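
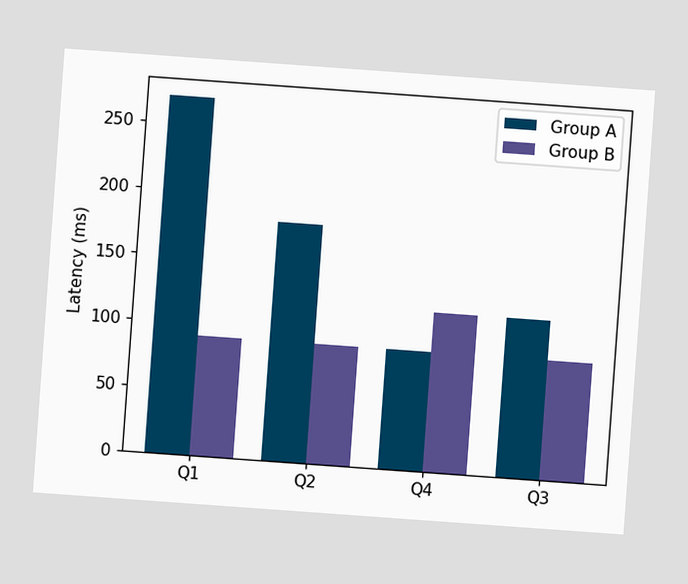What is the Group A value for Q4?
The chart is tilted about 4° clockwise. The Group A bar at Q4 reaches 90ms on the y-axis.

90ms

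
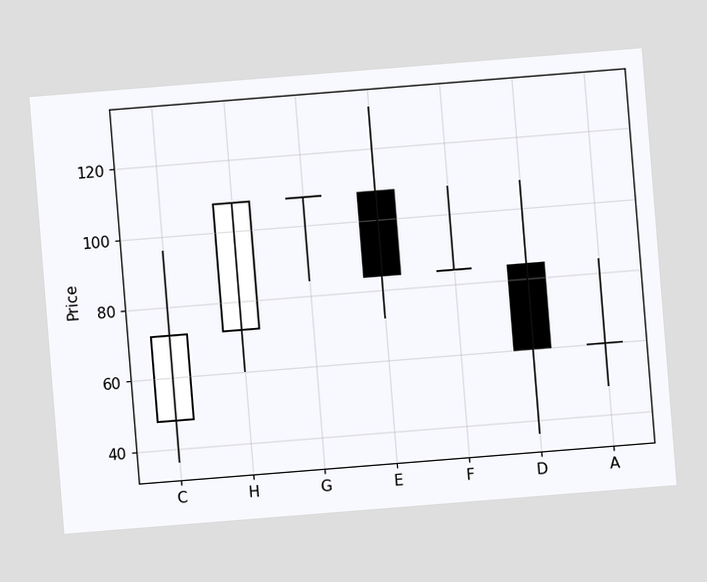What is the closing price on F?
The chart is tilted about 5° counter-clockwise. The F candle closes at 84.

84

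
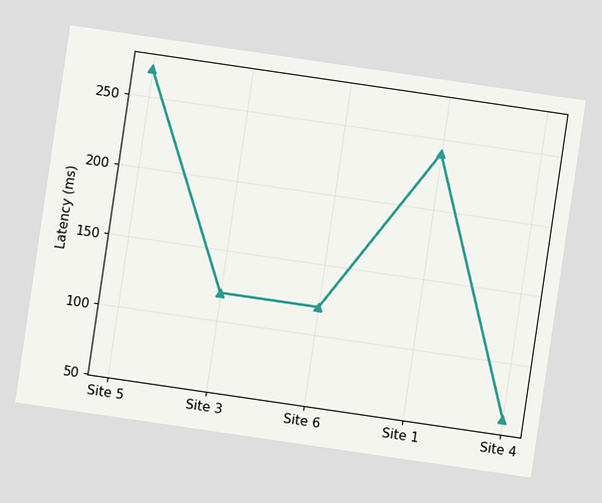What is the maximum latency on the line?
The chart is tilted about 8° clockwise. The highest point is at Site 5, and reading across to the y-axis gives 270ms.

270ms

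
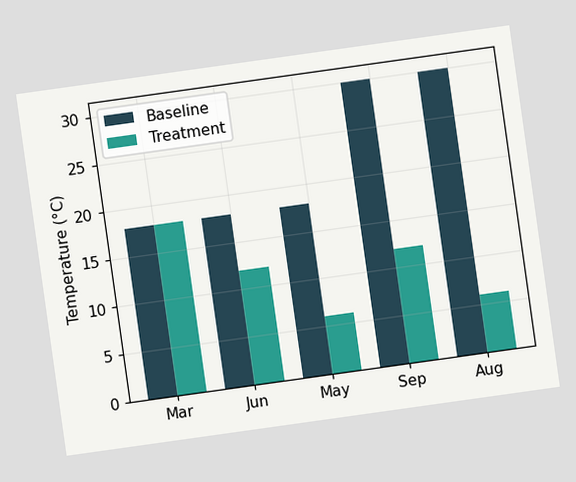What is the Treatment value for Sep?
The chart is tilted about 8° counter-clockwise. The Treatment bar at Sep reaches 12°C on the y-axis.

12°C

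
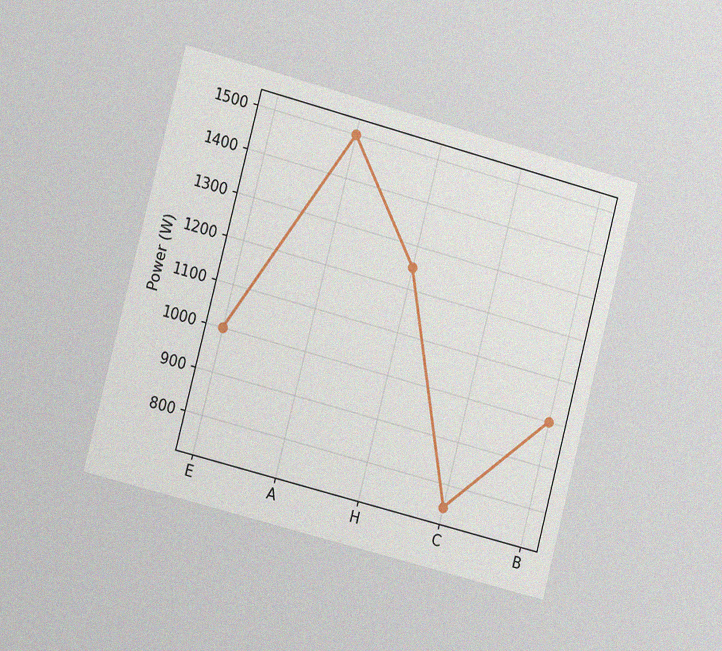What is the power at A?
1500W

The chart is tilted about 15° clockwise and viewed slightly from the left, with some photo noise. At A, the line is at 1500W.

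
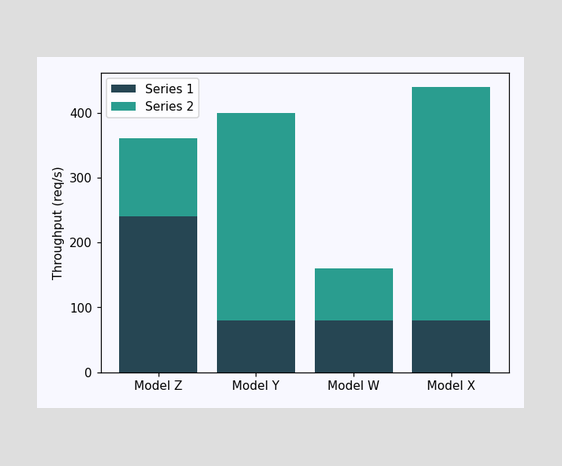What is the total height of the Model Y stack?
The Model Y stack's top reaches 400req/s on the y-axis.

400req/s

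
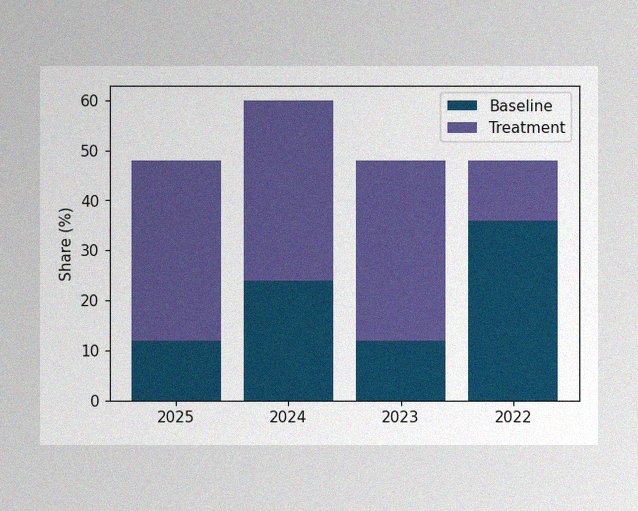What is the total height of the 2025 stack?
48%

The image has some photo noise and uneven lighting. The 2025 stack's top reaches 48% on the y-axis.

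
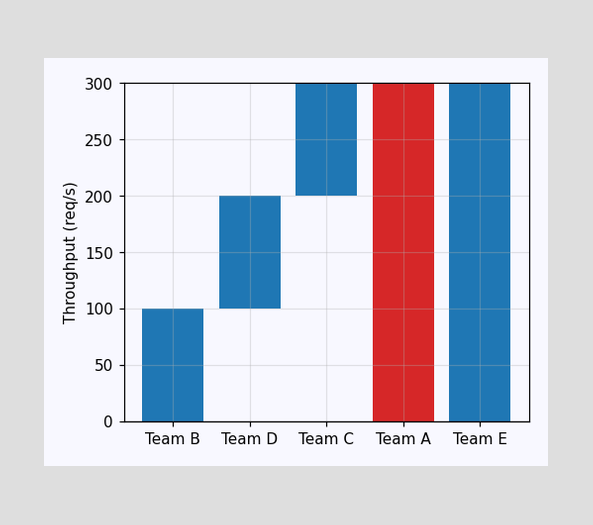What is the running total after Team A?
0req/s

After Team A the running total reaches 0req/s.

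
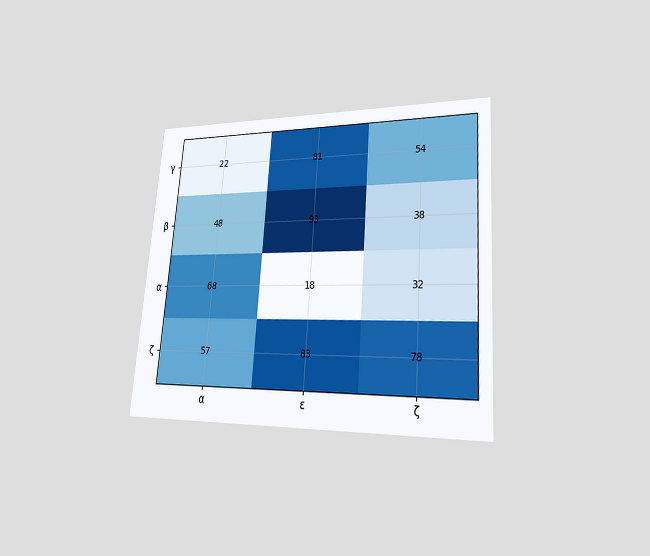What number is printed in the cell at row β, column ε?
93

The chart is tilted about 4° clockwise and viewed at a slight angle. The (β, ε) cell reads 93.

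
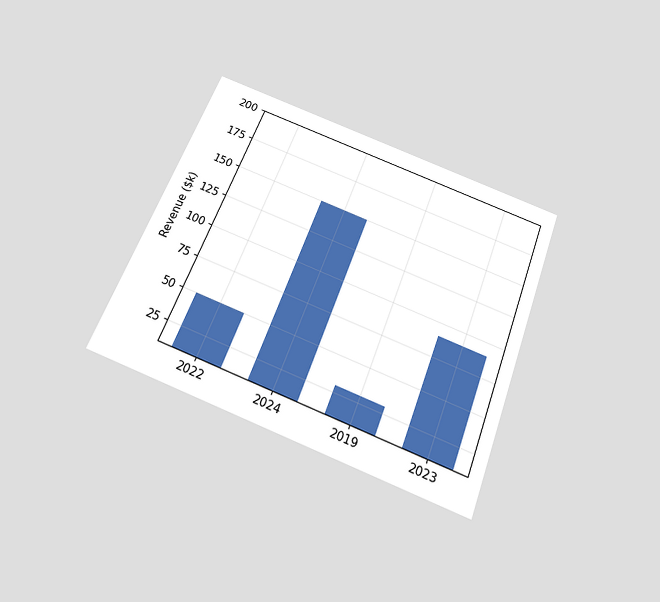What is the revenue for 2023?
$90k

The chart is tilted about 21° clockwise and viewed slightly from below. Reading along the chart's y-axis, the 2023 bar reaches $90k.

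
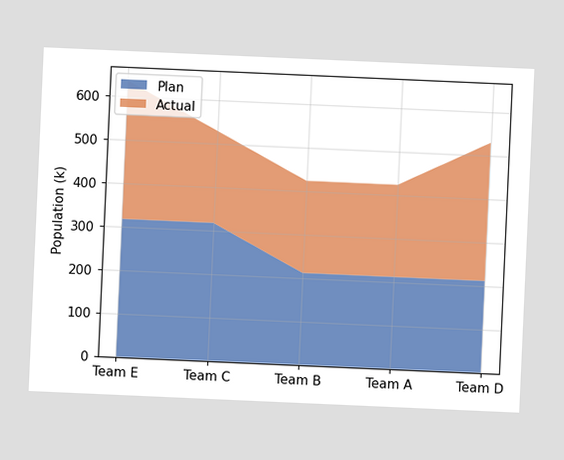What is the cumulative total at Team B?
424k

The chart is tilted about 3° clockwise. The stacked total at Team B reaches 424k.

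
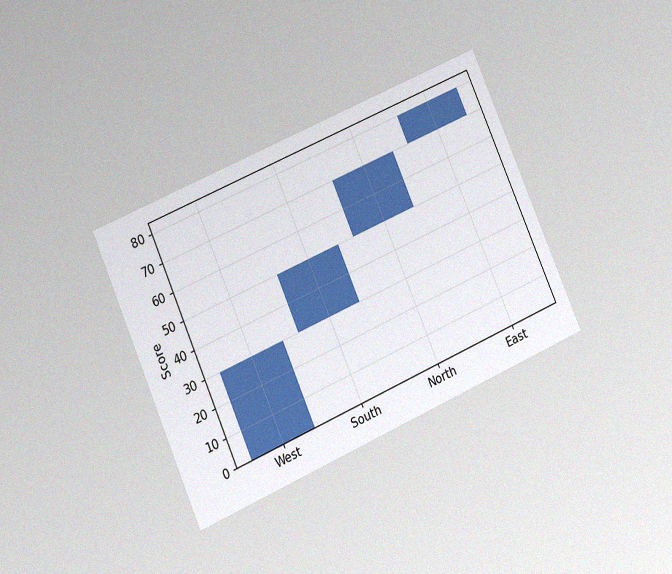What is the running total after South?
50

The chart is tilted about 24° counter-clockwise and viewed at a slight angle, with some photo noise. After South the running total reaches 50.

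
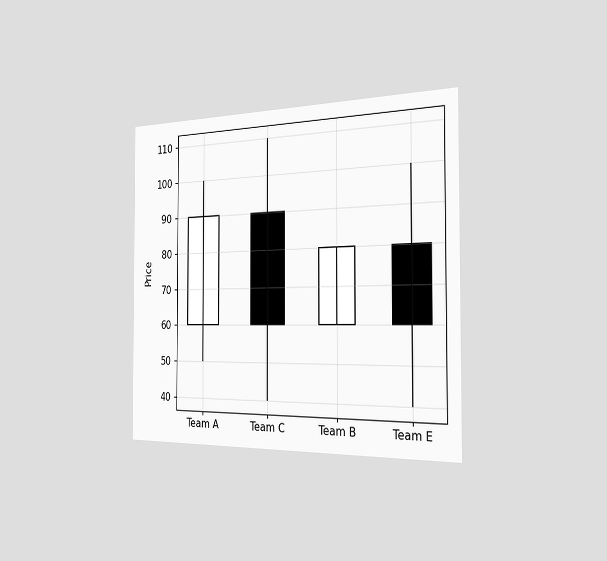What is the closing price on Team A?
90

The chart is viewed slightly from the right. The Team A candle closes at 90.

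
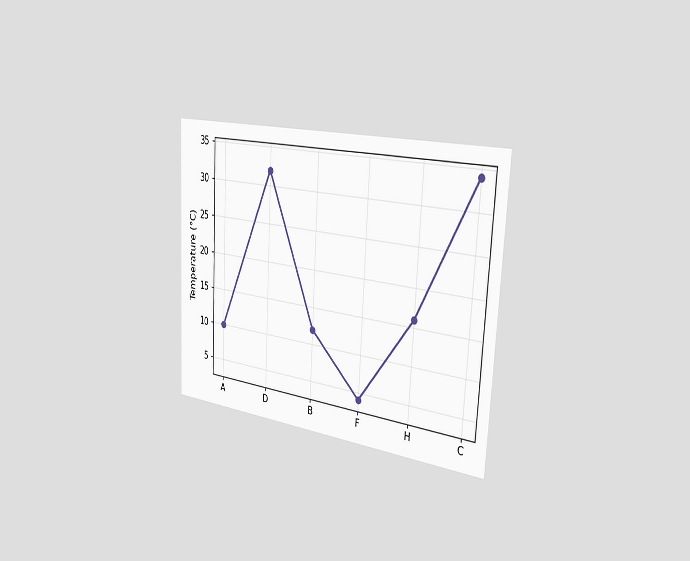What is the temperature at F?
The chart is tilted about 3° clockwise and viewed slightly from the right. At F, the line is at 4°C.

4°C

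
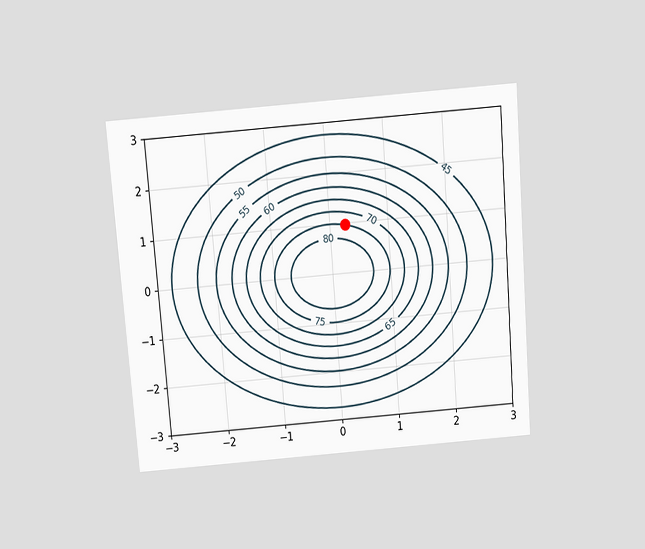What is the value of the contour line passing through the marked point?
75

The chart is tilted about 5° counter-clockwise and viewed slightly from above. The marked point sits on the contour labelled 75.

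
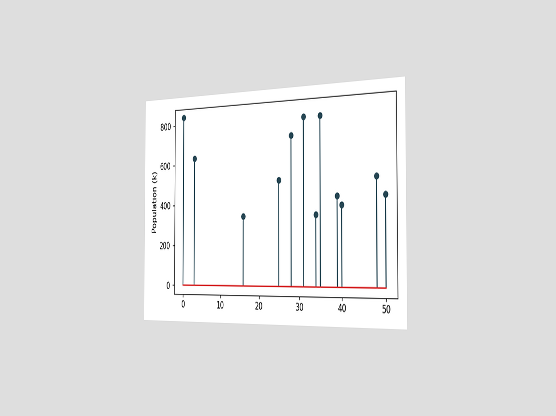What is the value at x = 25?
504k

The chart is viewed slightly from the right. The stem at x=25 reaches 504k.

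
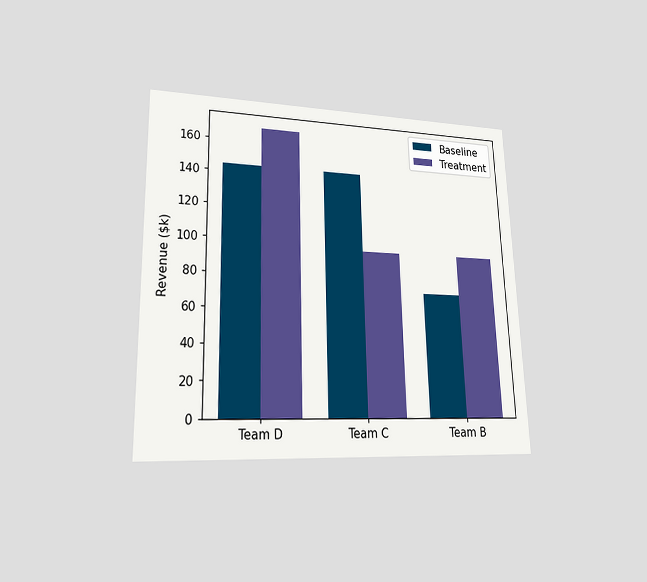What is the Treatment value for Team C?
$96k

The chart is viewed at a slight angle. The Treatment bar at Team C reaches $96k on the y-axis.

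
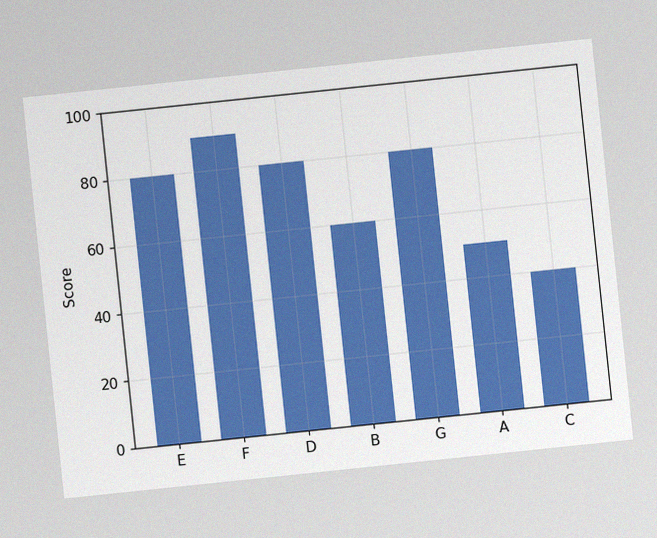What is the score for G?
The chart is tilted about 6° counter-clockwise, with some photo noise. Reading along the chart's y-axis, the G bar reaches 80.

80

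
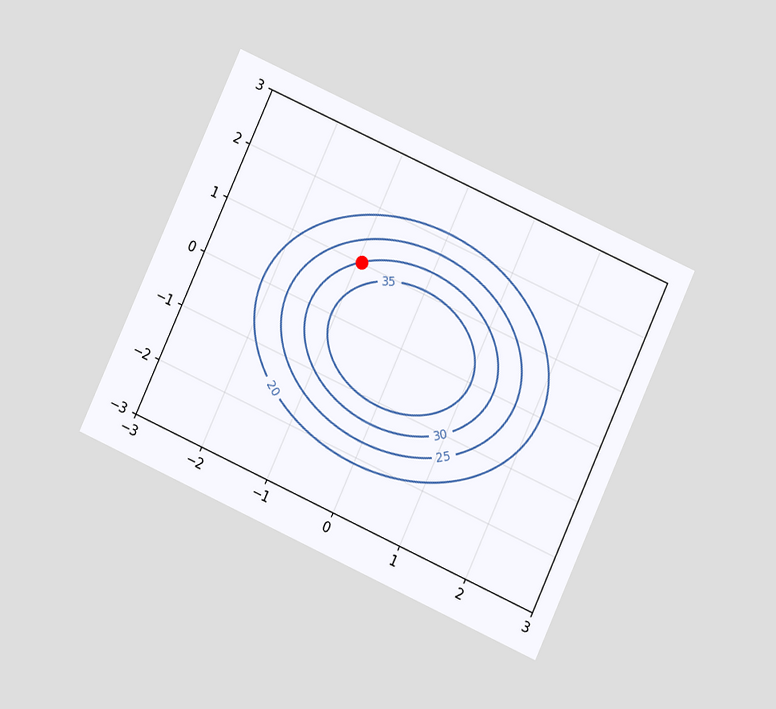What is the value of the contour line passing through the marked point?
The chart is tilted about 24° clockwise and viewed at a slight angle. The marked point sits on the contour labelled 30.

30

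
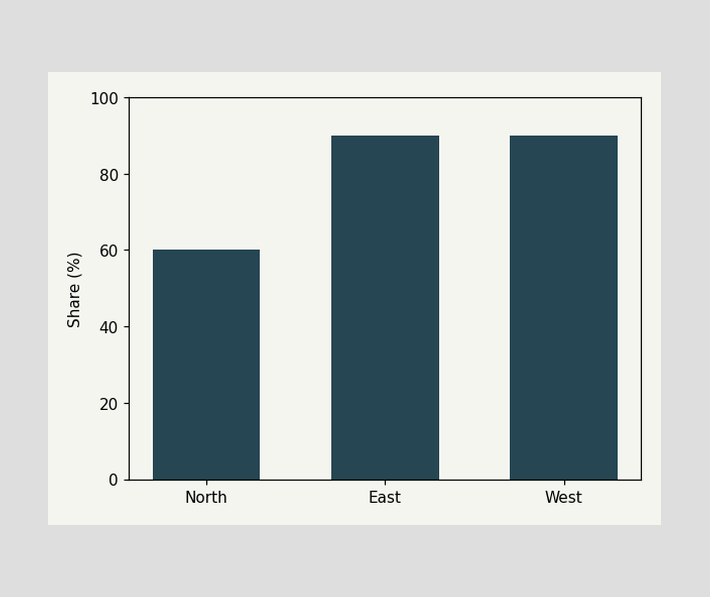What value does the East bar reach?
90%

Reading along the chart's y-axis, the East bar reaches 90%.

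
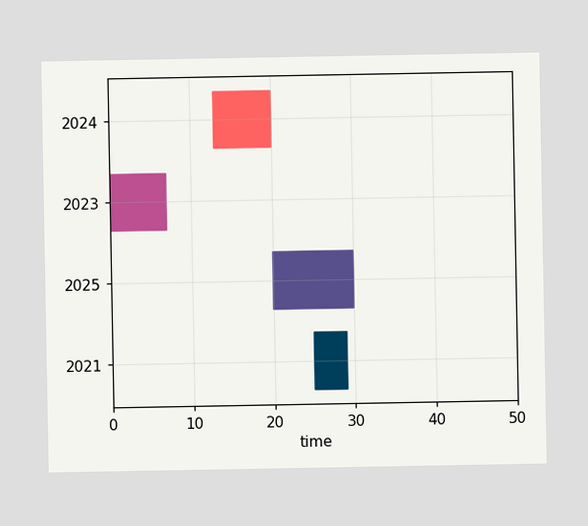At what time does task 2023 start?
The 2023 bar begins at t=0.

0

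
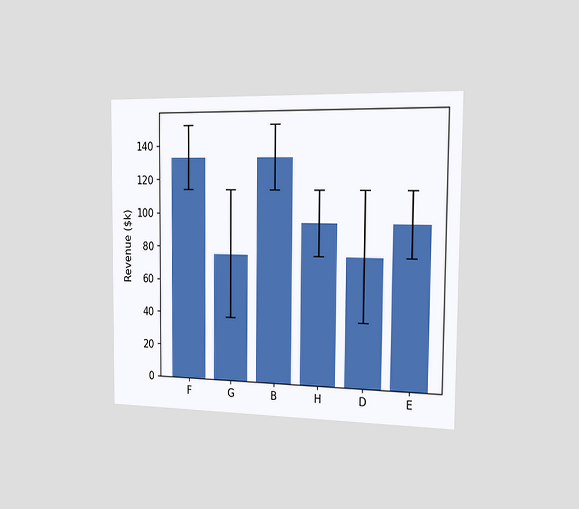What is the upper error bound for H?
$114k

The chart is viewed slightly from the right. The H bar's upper whisker reaches $114k.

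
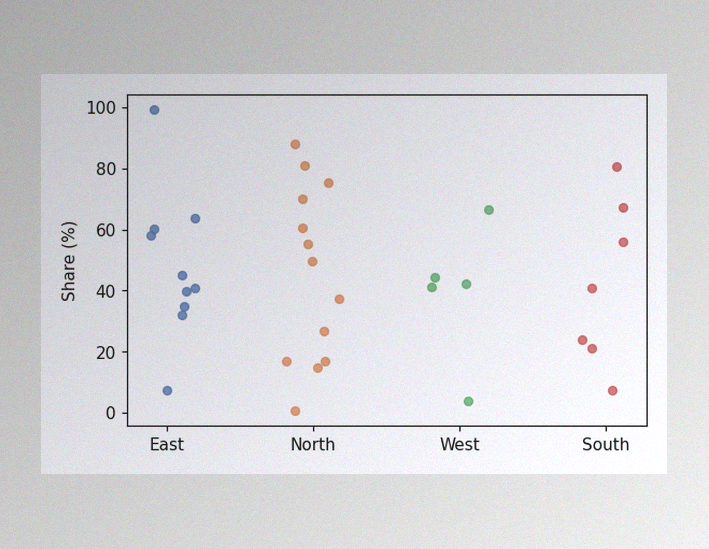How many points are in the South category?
7

The image has some photo noise and uneven lighting. Counting the markers in the South column gives 7.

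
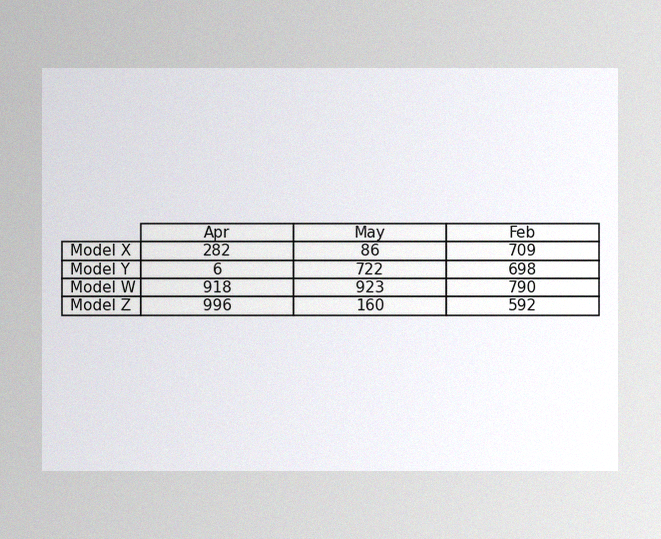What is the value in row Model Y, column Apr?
6

The image has some photo noise and uneven lighting. The (Model Y, Apr) cell reads 6.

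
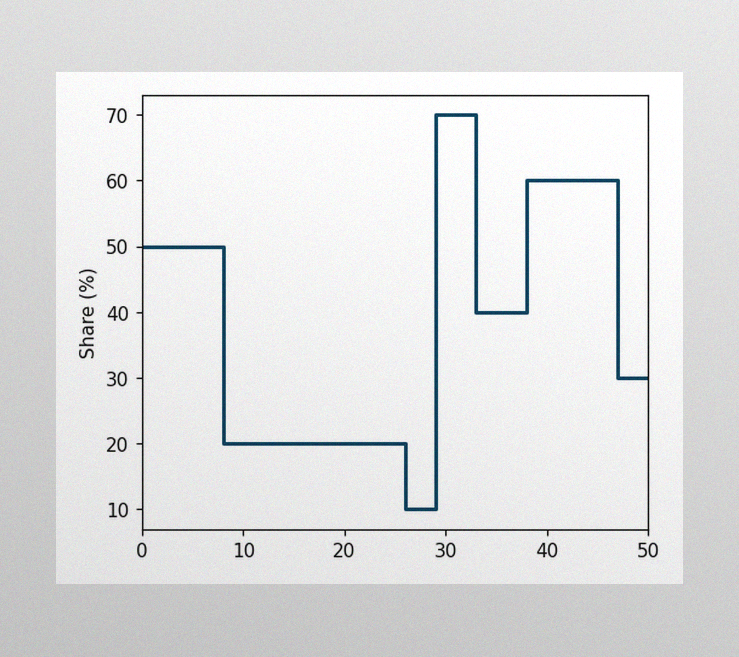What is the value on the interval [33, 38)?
40%

The image has some photo noise and uneven lighting. On [33, 38) the step sits at 40%.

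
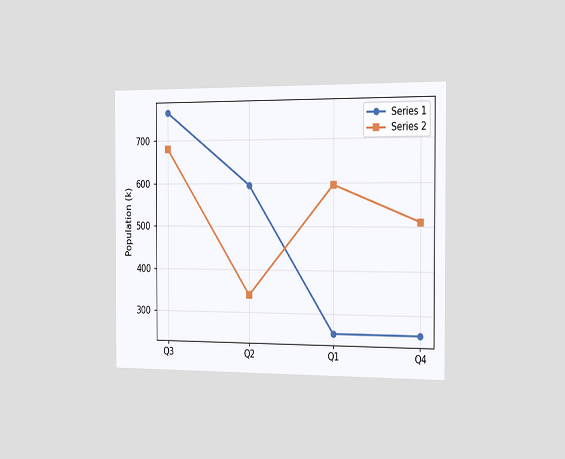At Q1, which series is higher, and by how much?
The chart is viewed slightly from the right. At Q1, Series 2 sits above the other line by 340k.

Series 2, by 340k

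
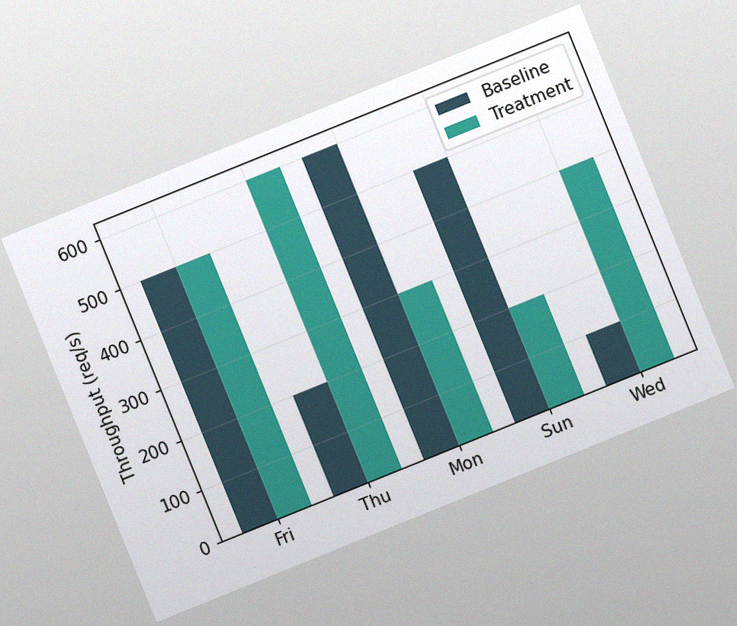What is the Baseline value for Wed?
The chart is tilted about 22° counter-clockwise, with some photo noise. The Baseline bar at Wed reaches 100req/s on the y-axis.

100req/s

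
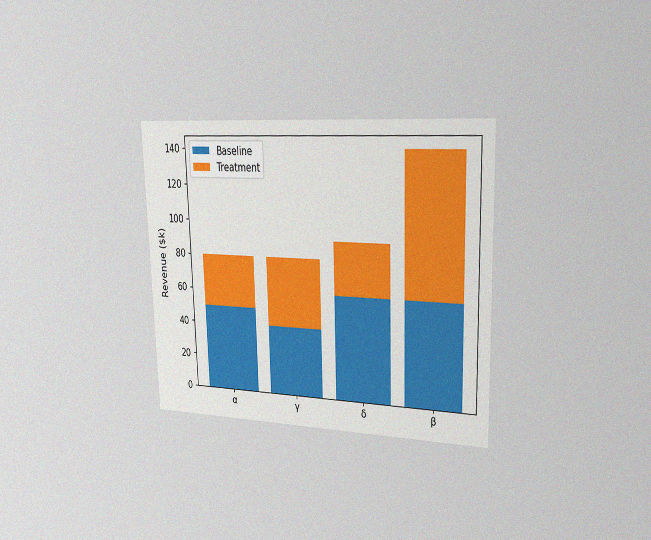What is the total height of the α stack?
$80k

The chart is viewed slightly from the right, with some photo noise. The α stack's top reaches $80k on the y-axis.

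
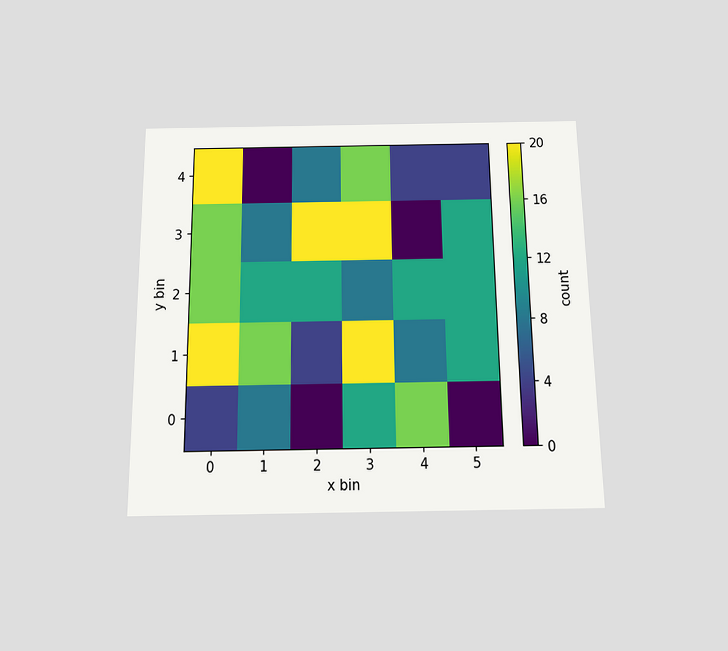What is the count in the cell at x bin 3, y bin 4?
The chart is viewed slightly from below. Matching the cell (3, 4) against the colorbar gives 16.

16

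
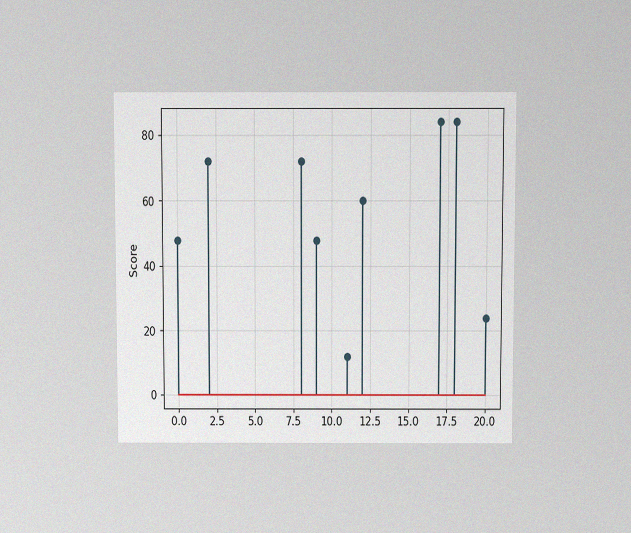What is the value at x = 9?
48

The chart is viewed slightly from above, with some photo noise. The stem at x=9 reaches 48.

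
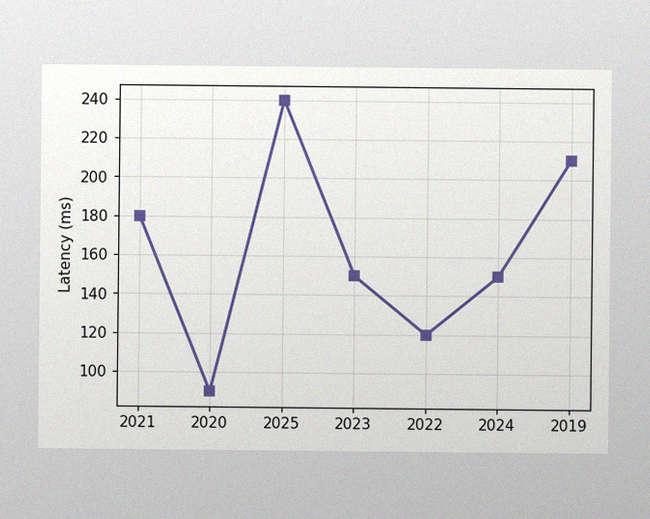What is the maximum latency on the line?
The image has some photo noise and uneven lighting. The highest point is at 2025, and reading across to the y-axis gives 240ms.

240ms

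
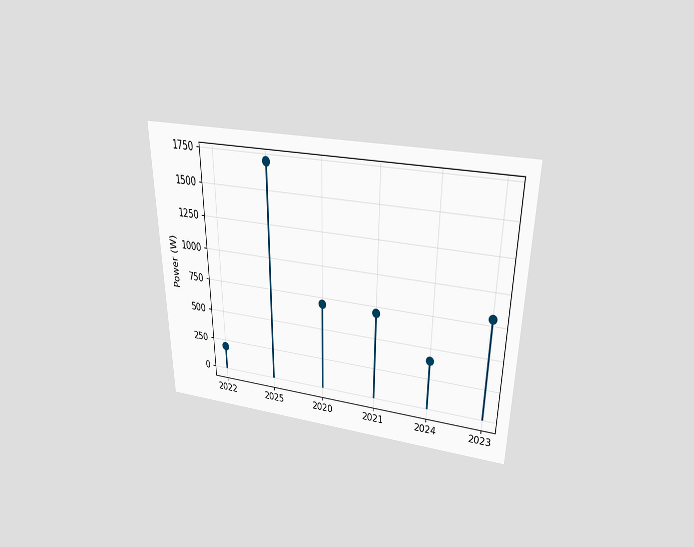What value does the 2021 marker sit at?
The chart is viewed slightly from above. The 2021 marker sits at 700W.

700W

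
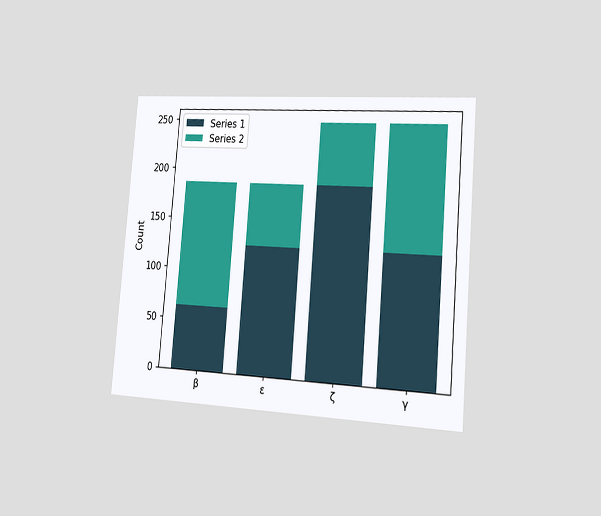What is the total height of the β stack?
The chart is tilted about 5° clockwise and viewed slightly from the right. The β stack's top reaches 186 on the y-axis.

186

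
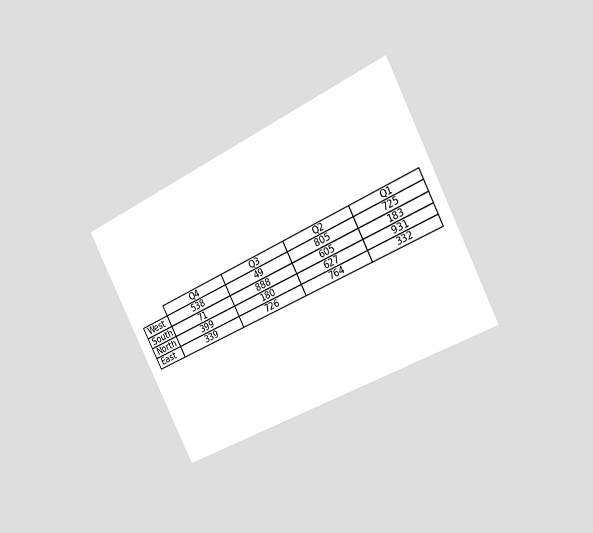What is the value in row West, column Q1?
The chart is tilted about 27° counter-clockwise and viewed slightly from the right. The (West, Q1) cell reads 725.

725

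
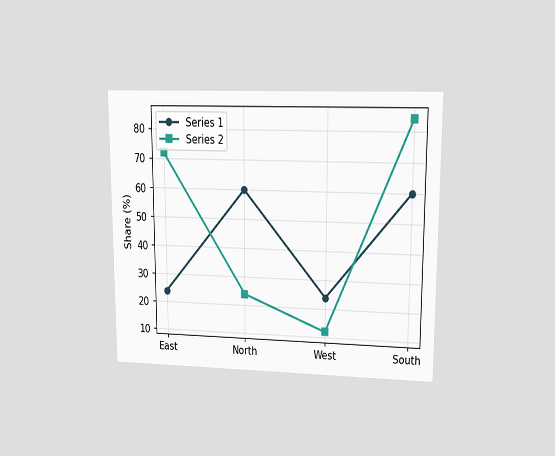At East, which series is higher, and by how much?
Series 2, by 48%

The chart is viewed at a slight angle. At East, Series 2 sits above the other line by 48%.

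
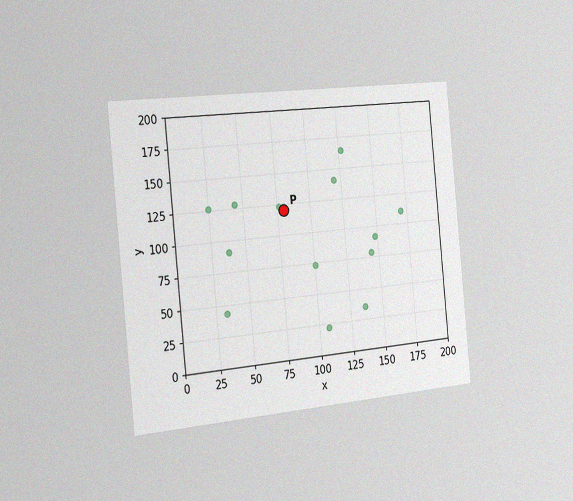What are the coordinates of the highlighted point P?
(80, 120)

The chart is tilted about 5° counter-clockwise and viewed slightly from the left, with some photo noise. Following the gridlines from P to each axis, P sits at (80, 120).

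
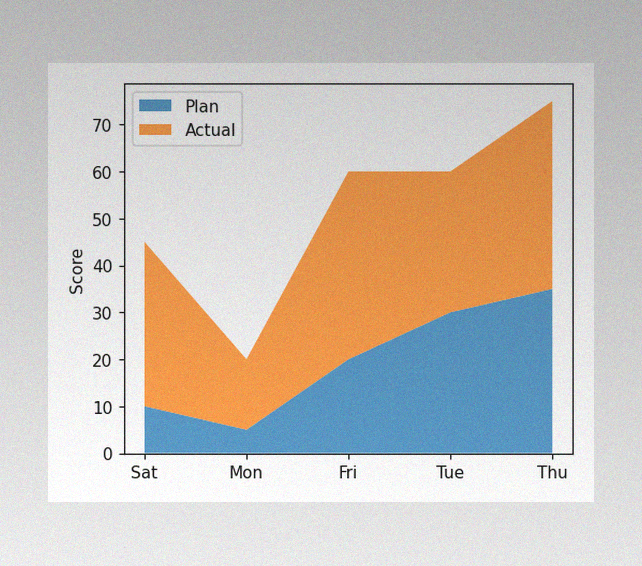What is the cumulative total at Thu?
75

The image has some photo noise and uneven lighting. The stacked total at Thu reaches 75.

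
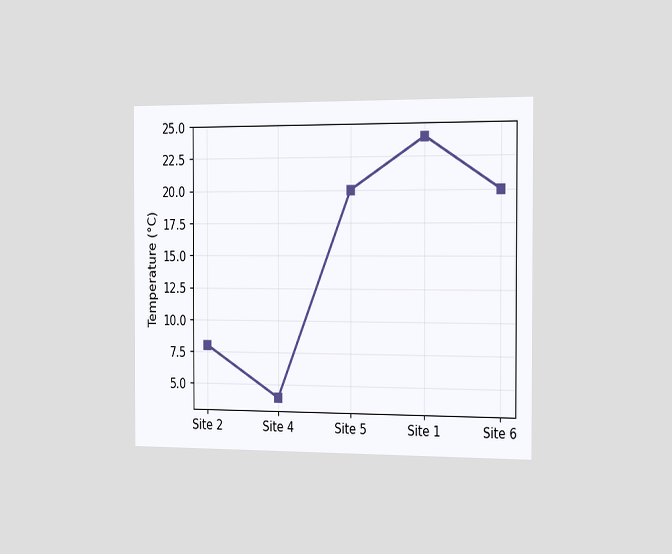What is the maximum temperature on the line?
24°C

The chart is viewed slightly from the right. The highest point is at Site 1, and reading across to the y-axis gives 24°C.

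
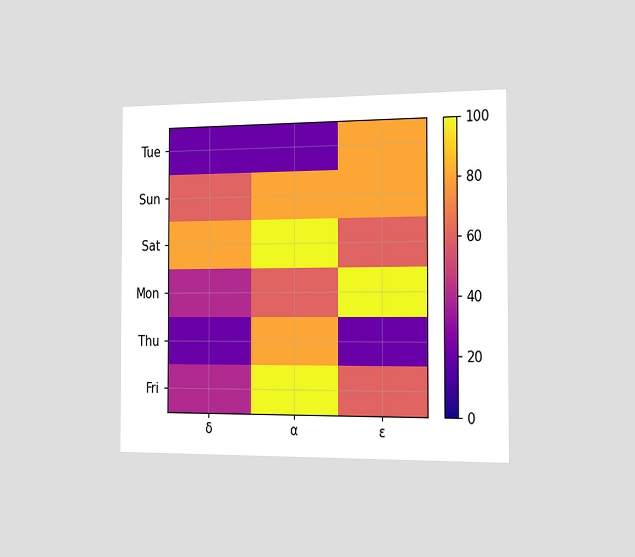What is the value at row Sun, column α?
The chart is viewed slightly from the right. Matching cell (Sun, α) against the colorbar gives 80.

80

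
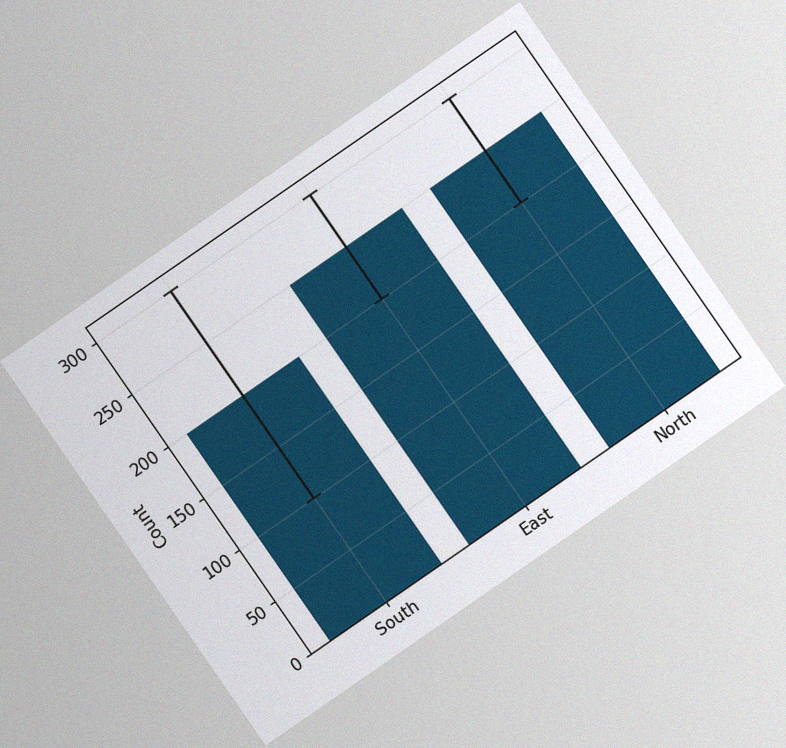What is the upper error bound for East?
The chart is tilted about 35° counter-clockwise, with some photo noise. The East bar's upper whisker reaches 300.

300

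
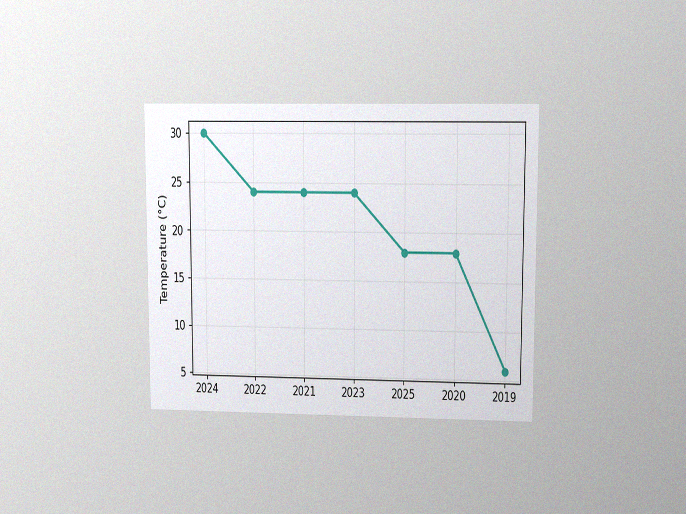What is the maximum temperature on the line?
30°C

The chart is viewed at a slight angle, with some photo noise. The highest point is at 2024, and reading across to the y-axis gives 30°C.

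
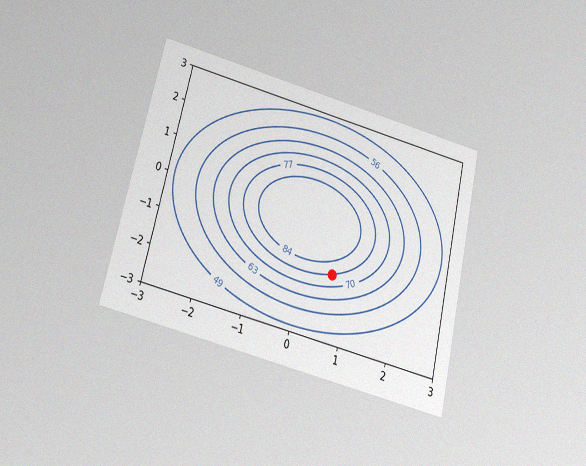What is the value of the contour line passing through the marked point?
77

The chart is tilted about 13° clockwise and viewed slightly from below, with some photo noise. The marked point sits on the contour labelled 77.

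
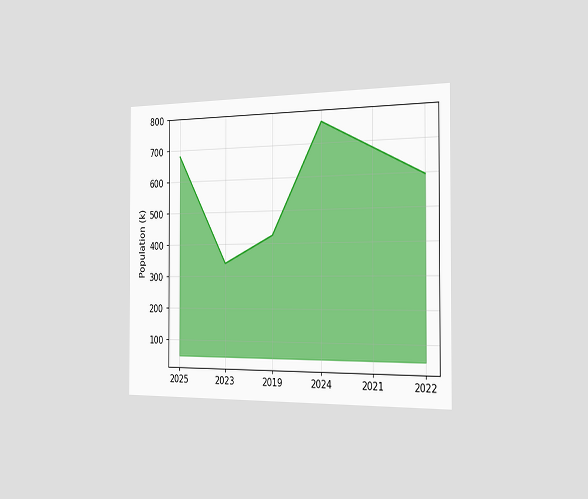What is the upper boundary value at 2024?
The chart is viewed slightly from the right. At 2024 the upper boundary is at 765k.

765k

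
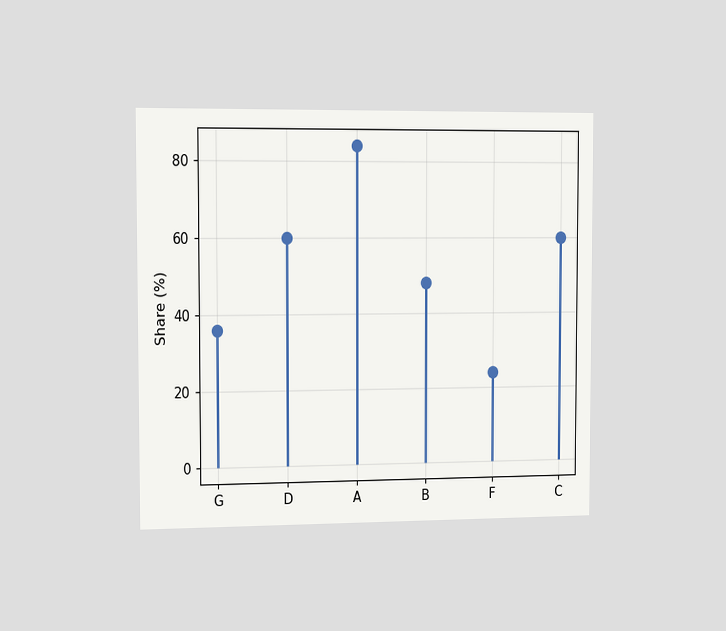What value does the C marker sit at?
60%

The chart is viewed slightly from the left. The C marker sits at 60%.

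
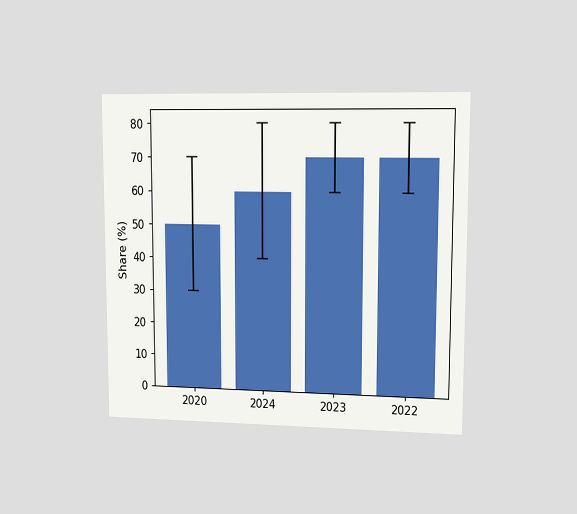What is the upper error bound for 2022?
80%

The chart is viewed at a slight angle. The 2022 bar's upper whisker reaches 80%.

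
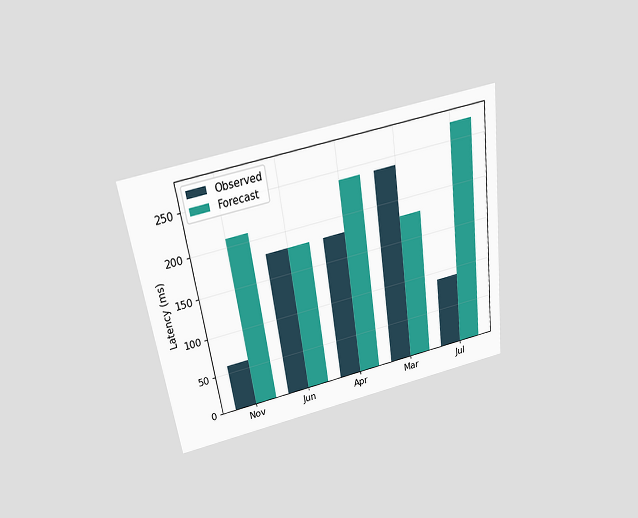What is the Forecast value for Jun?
180ms

The chart is tilted about 8° counter-clockwise and viewed slightly from above. The Forecast bar at Jun reaches 180ms on the y-axis.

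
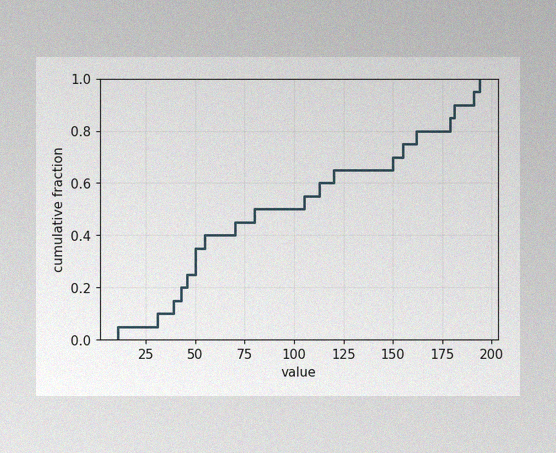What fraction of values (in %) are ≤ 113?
The image has some photo noise and uneven lighting. At x=113 the ECDF step is at 60%.

60%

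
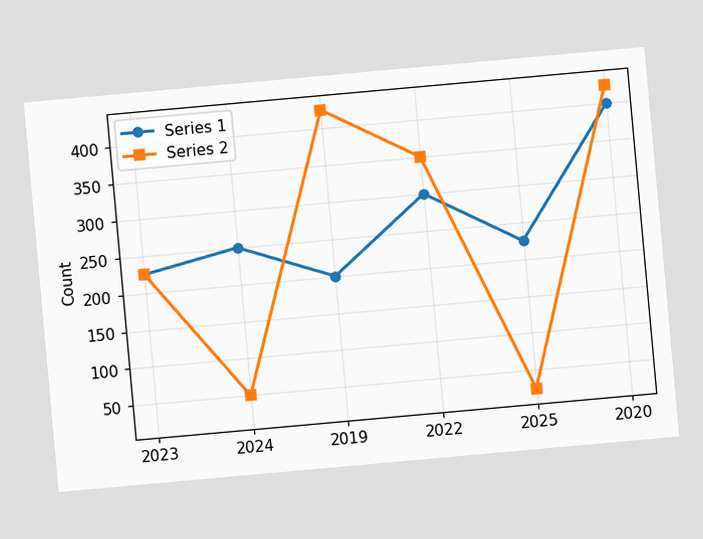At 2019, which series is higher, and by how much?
Series 2, by 225

The chart is tilted about 5° counter-clockwise. At 2019, Series 2 sits above the other line by 225.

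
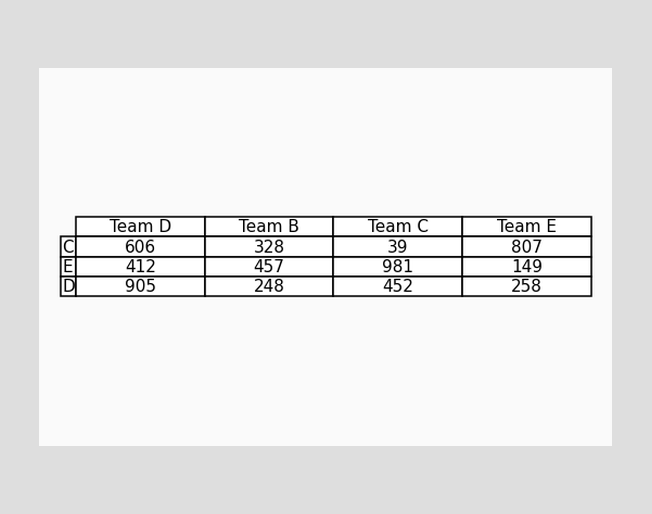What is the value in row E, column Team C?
981

The (E, Team C) cell reads 981.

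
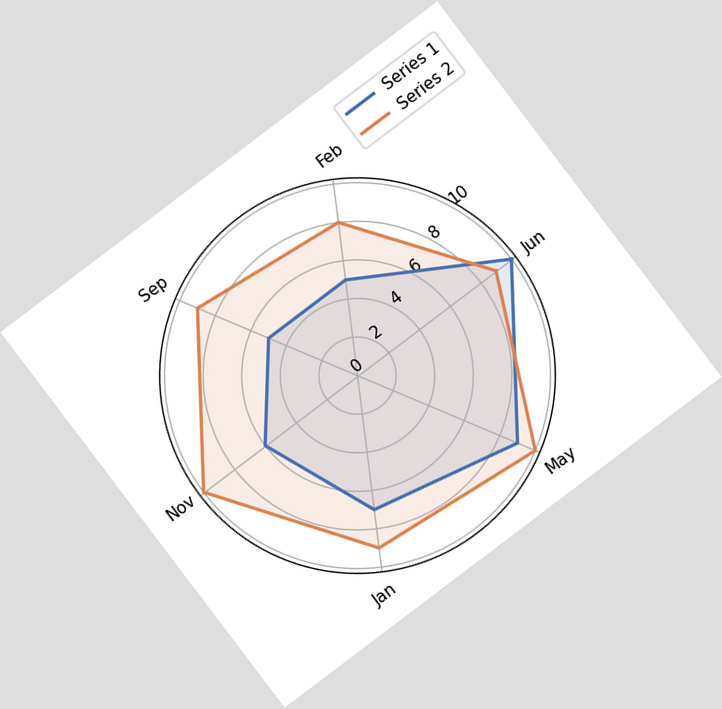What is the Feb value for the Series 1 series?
The chart is tilted about 37° counter-clockwise. On the Feb axis, Series 1 reaches 5.

5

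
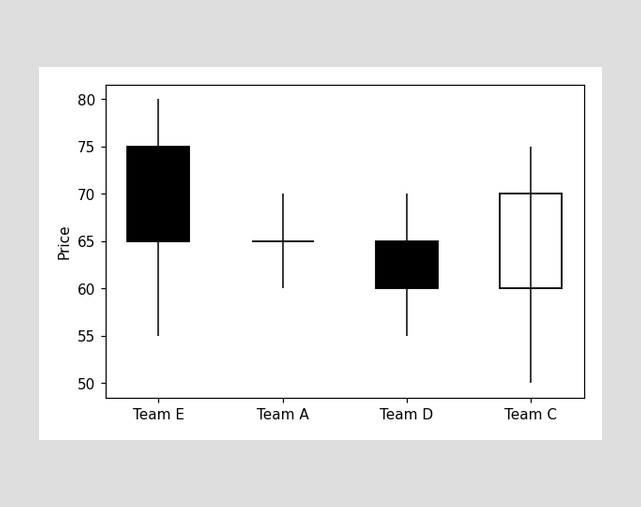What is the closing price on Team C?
The Team C candle closes at 70.

70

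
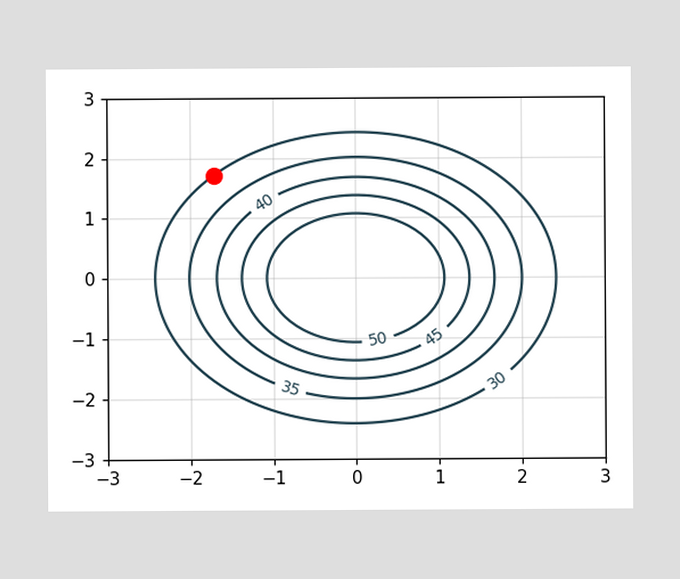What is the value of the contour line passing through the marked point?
30

The marked point sits on the contour labelled 30.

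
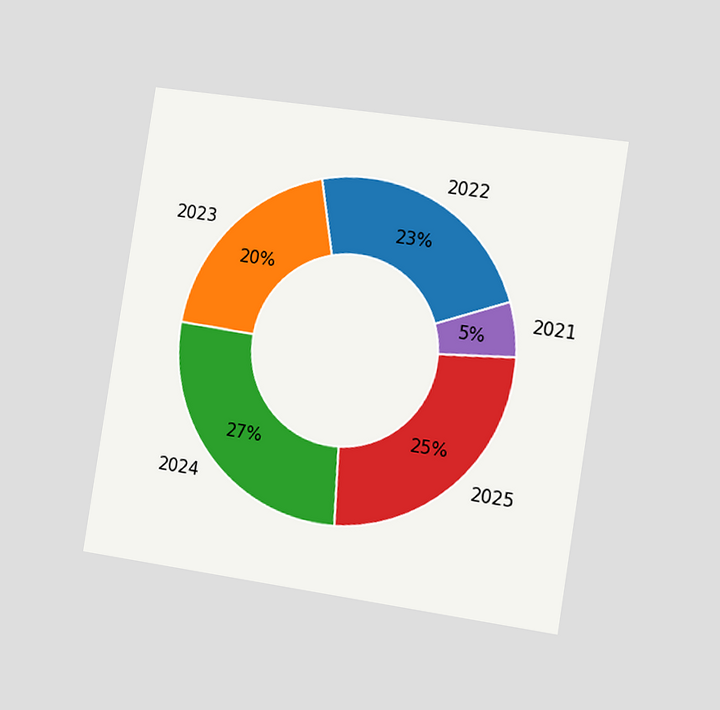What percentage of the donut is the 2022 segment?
23%

The chart is tilted about 9° clockwise and viewed slightly from the right. The 2022 segment takes up 23% of the ring.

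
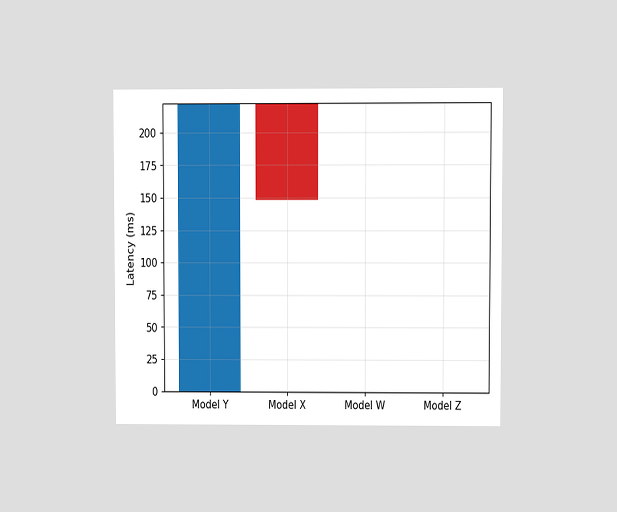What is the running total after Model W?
The chart is viewed at a slight angle. After Model W the running total reaches 148ms.

148ms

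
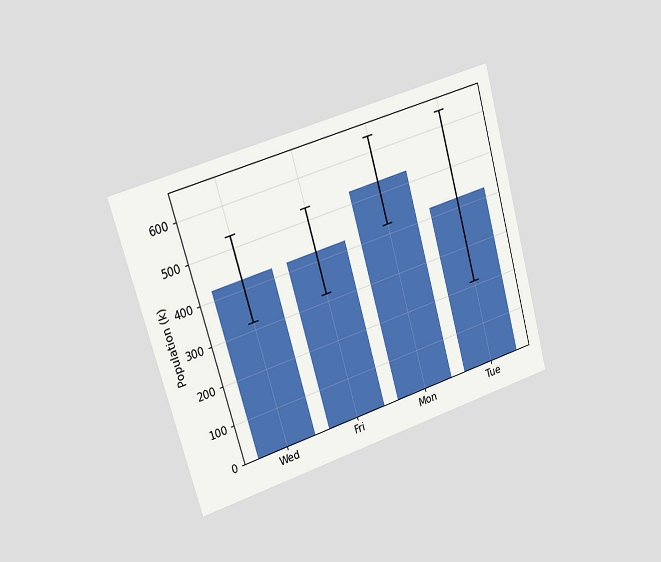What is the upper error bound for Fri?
530k

The chart is tilted about 16° counter-clockwise and viewed slightly from the left. The Fri bar's upper whisker reaches 530k.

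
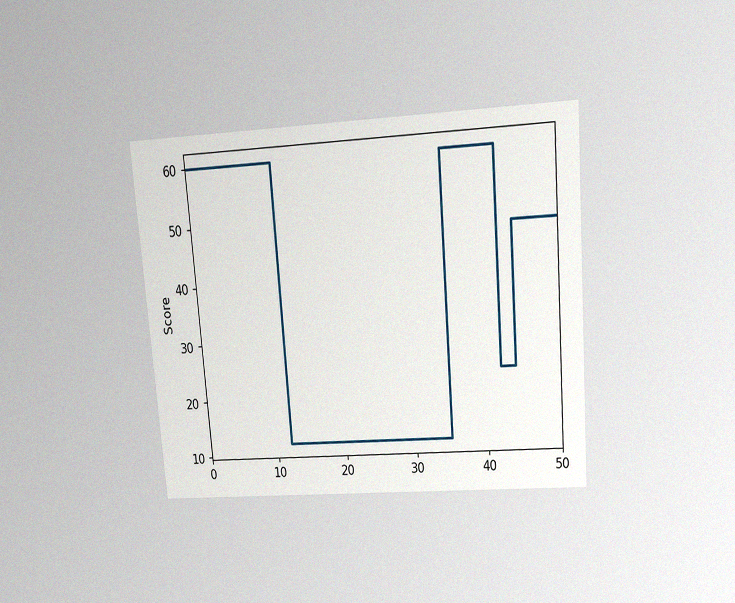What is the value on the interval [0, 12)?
60

The chart is tilted about 5° counter-clockwise and viewed slightly from above, with some photo noise. On [0, 12) the step sits at 60.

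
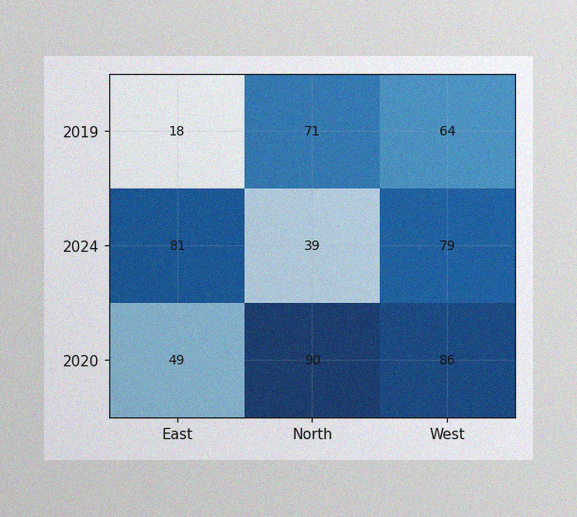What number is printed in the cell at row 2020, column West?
86

The image has some photo noise and uneven lighting. The (2020, West) cell reads 86.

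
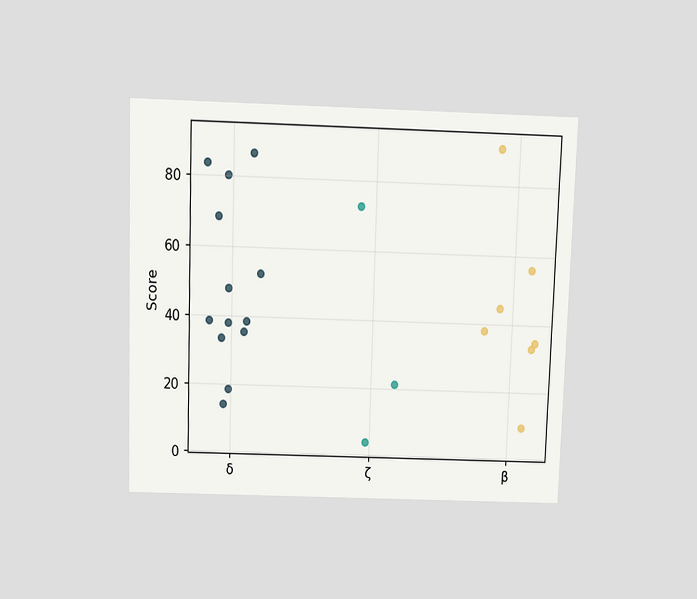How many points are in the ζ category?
3

The chart is viewed slightly from above. Counting the markers in the ζ column gives 3.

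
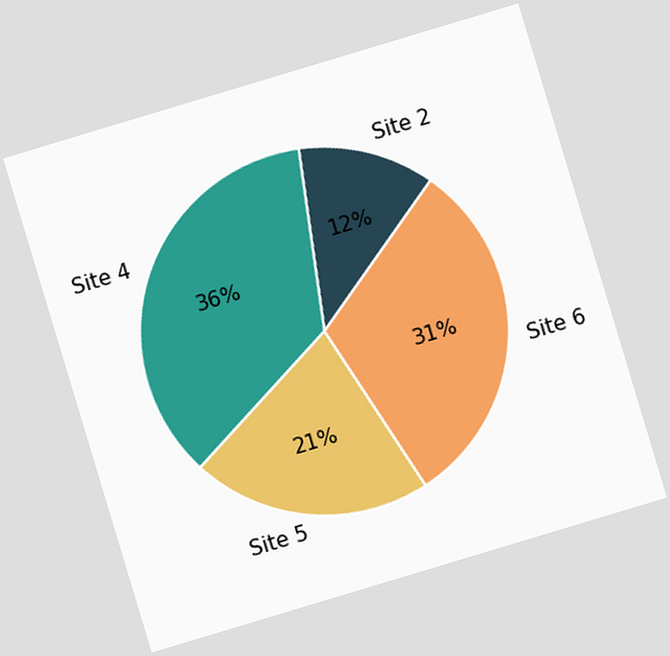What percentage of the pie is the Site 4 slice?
The chart is tilted about 17° counter-clockwise. The Site 4 slice takes up 36% of the pie.

36%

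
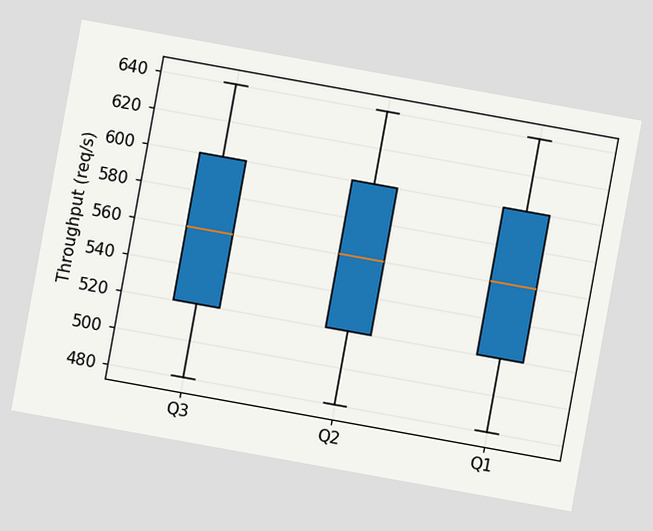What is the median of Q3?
The chart is tilted about 10° clockwise. The median line in the Q3 box sits at 560req/s.

560req/s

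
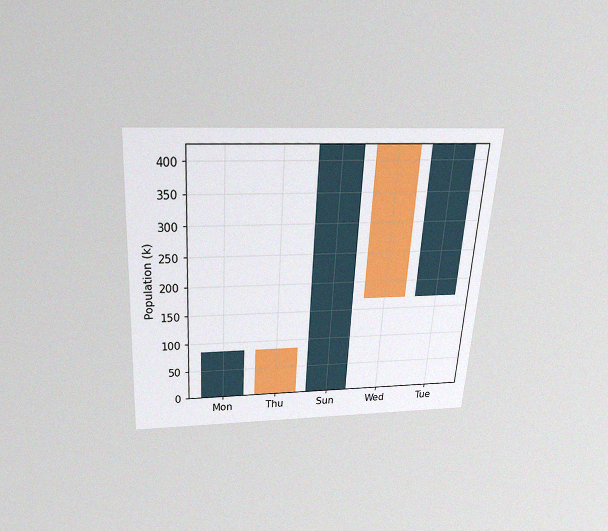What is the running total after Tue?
The chart is tilted about 4° clockwise and viewed slightly from above, with some photo noise. After Tue the running total reaches 425k.

425k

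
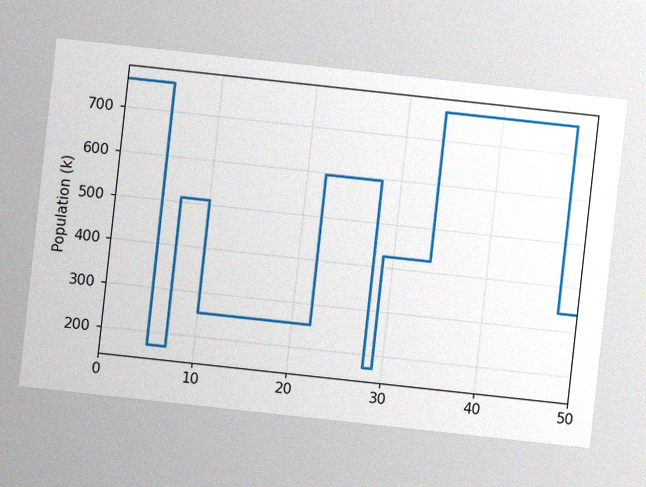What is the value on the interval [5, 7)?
The chart is tilted about 6° clockwise, with some photo noise. On [5, 7) the step sits at 170k.

170k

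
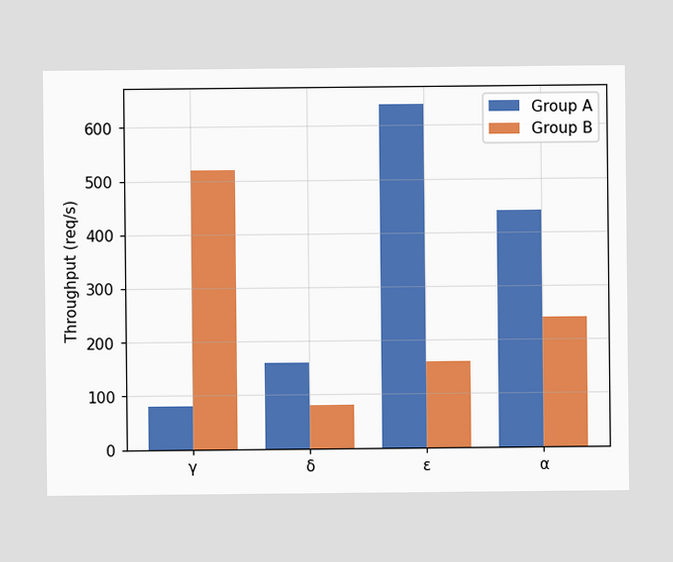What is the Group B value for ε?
160req/s

The Group B bar at ε reaches 160req/s on the y-axis.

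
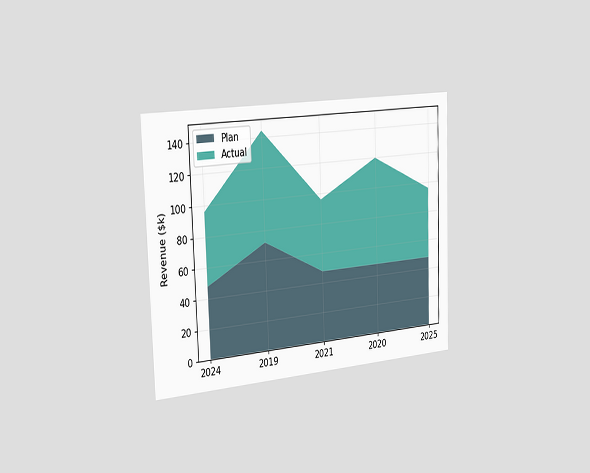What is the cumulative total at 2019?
$144k

The chart is tilted about 2° counter-clockwise and viewed slightly from the left. The stacked total at 2019 reaches $144k.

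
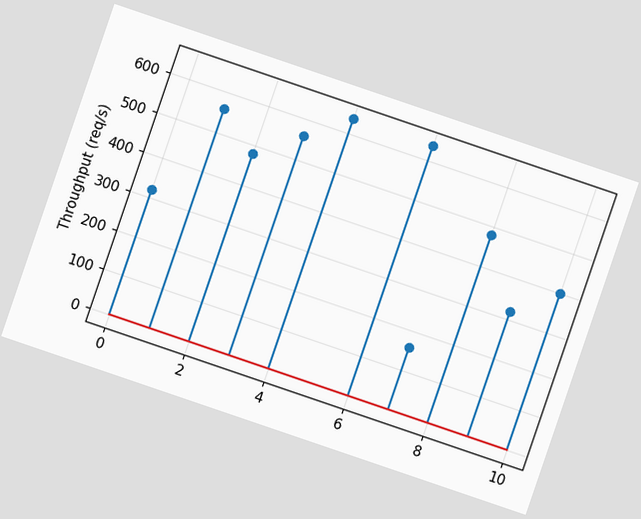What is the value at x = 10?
The chart is tilted about 19° clockwise. The stem at x=10 reaches 400req/s.

400req/s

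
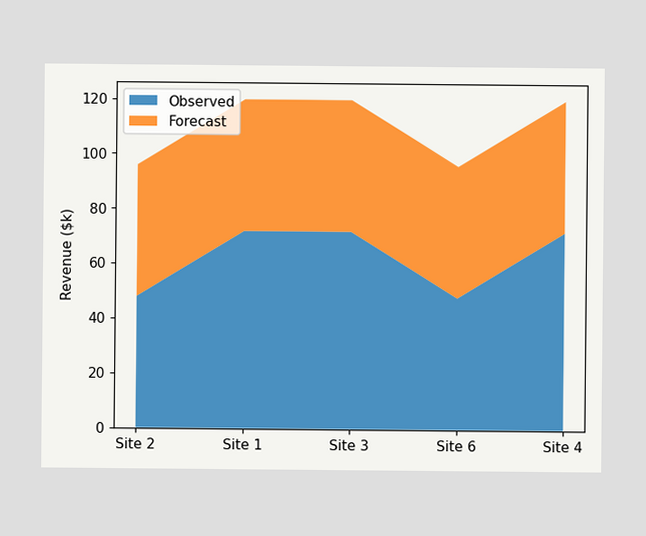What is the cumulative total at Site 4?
$120k

The stacked total at Site 4 reaches $120k.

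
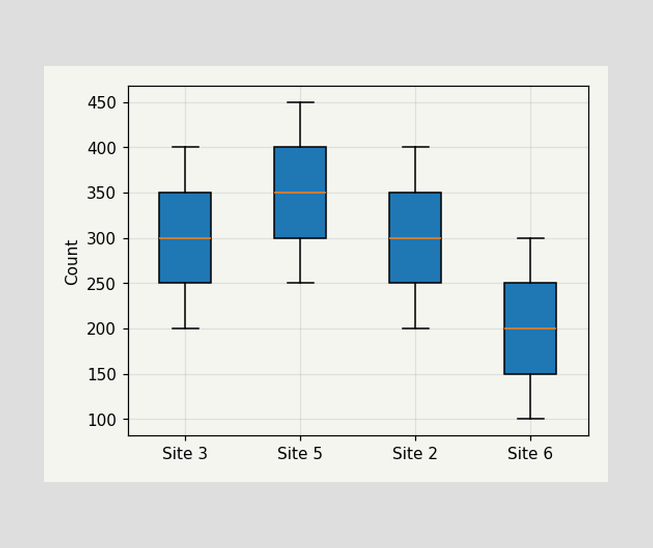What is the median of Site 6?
200

The median line in the Site 6 box sits at 200.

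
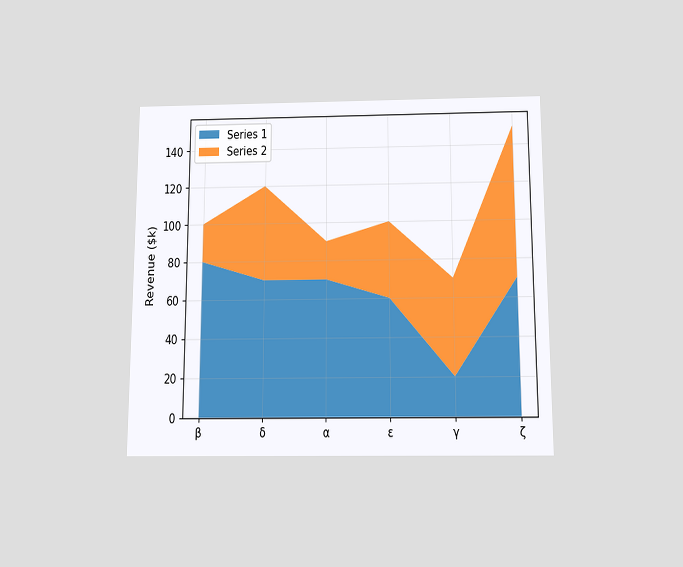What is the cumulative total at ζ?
$150k

The chart is viewed slightly from below. The stacked total at ζ reaches $150k.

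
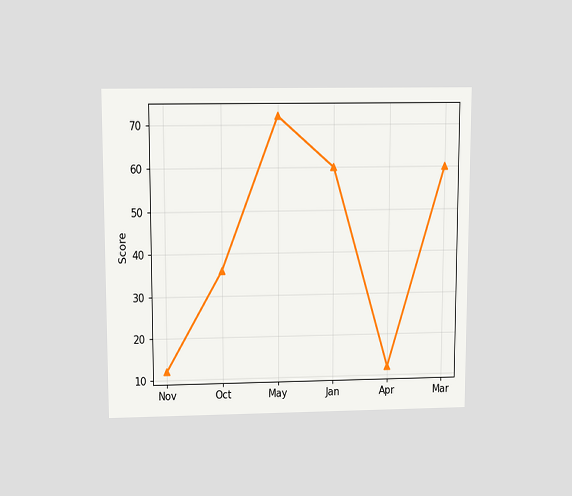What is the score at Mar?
The chart is viewed slightly from above. At Mar, the line is at 60.

60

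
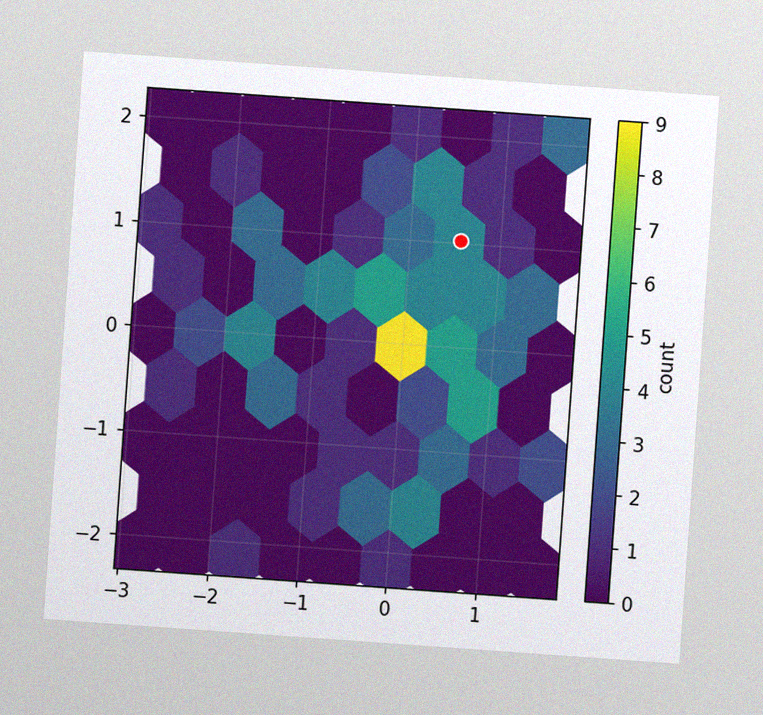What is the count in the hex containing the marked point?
4

The chart is tilted about 4° clockwise, with some photo noise. The marked hex reads 4 on the colorbar.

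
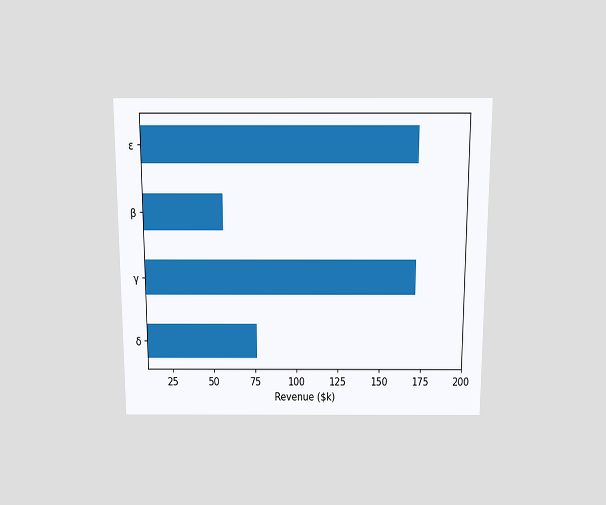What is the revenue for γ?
$171k

The chart is viewed slightly from above. Reading along the chart's x-axis, the γ bar reaches $171k.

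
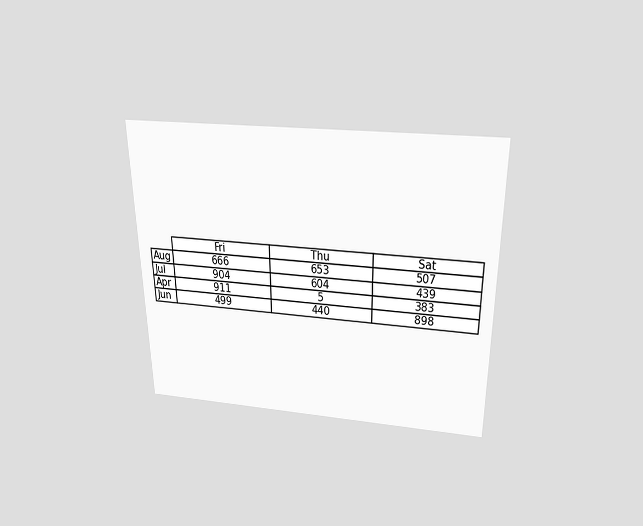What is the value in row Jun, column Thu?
The chart is viewed slightly from above. The (Jun, Thu) cell reads 440.

440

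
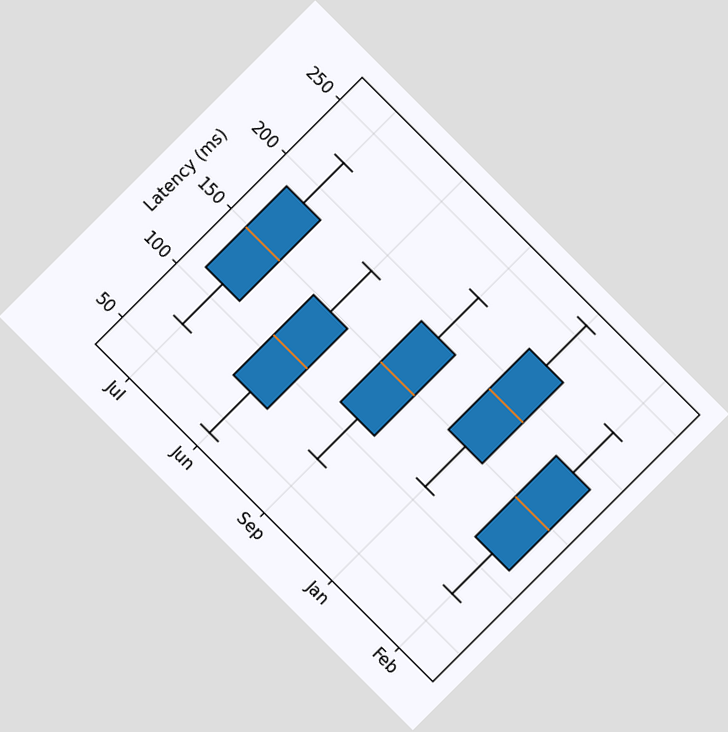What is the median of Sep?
148ms

The chart is tilted about 45° clockwise. The median line in the Sep box sits at 148ms.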